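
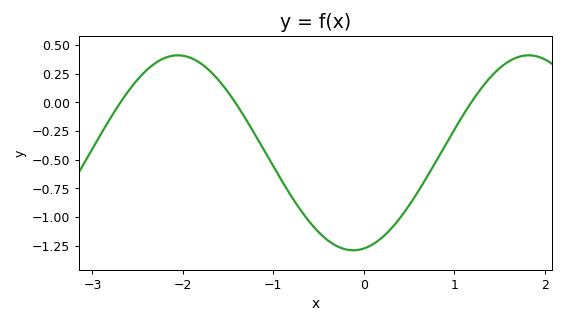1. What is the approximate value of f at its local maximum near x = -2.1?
0.4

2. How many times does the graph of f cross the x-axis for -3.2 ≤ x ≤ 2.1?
3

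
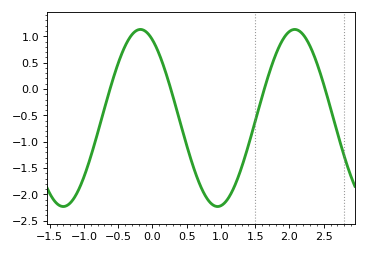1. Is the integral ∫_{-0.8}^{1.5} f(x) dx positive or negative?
negative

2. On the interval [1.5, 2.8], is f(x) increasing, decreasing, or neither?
neither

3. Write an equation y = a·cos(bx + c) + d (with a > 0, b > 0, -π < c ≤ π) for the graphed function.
y = 1.68cos(2.79x + 0.49) - 0.55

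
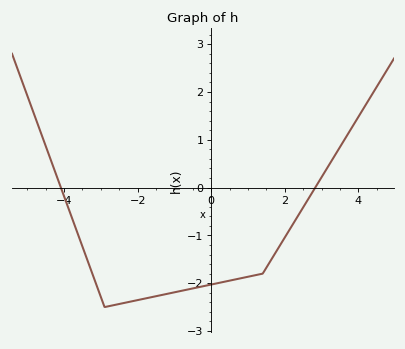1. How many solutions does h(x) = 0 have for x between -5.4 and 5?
2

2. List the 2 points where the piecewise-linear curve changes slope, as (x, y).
(-2.9, -2.5); (1.4, -1.8)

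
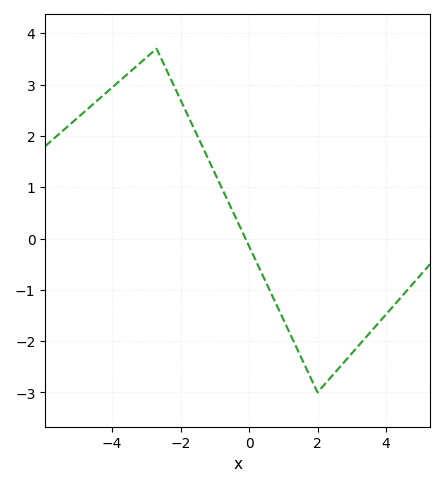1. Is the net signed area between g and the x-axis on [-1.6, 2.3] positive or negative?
negative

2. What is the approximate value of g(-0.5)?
0.564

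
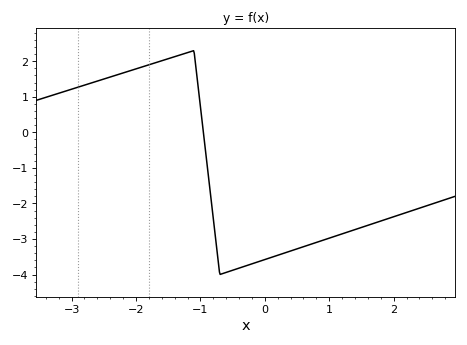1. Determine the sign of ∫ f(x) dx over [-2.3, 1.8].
negative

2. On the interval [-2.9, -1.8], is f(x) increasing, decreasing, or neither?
increasing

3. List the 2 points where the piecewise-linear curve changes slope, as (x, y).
(-1.1, 2.3); (-0.7, -4)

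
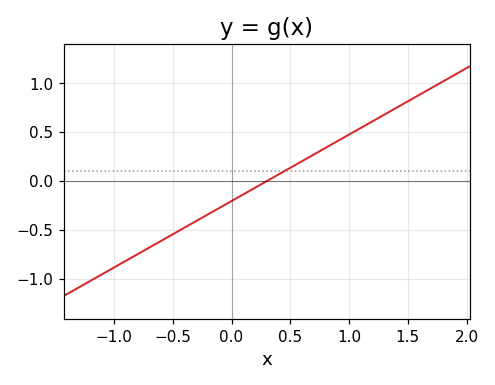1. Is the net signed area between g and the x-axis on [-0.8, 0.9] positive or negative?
negative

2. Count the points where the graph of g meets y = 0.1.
1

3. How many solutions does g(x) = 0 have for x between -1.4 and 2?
1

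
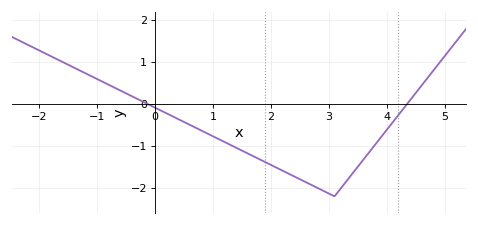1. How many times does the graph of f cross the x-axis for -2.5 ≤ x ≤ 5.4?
2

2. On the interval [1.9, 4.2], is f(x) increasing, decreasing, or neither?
neither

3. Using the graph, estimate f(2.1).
-1.52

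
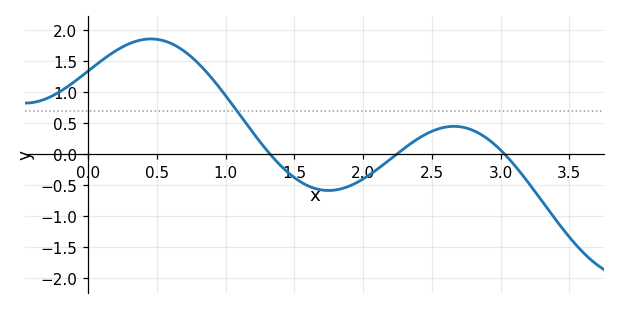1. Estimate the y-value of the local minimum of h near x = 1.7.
-0.6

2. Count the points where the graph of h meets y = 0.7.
1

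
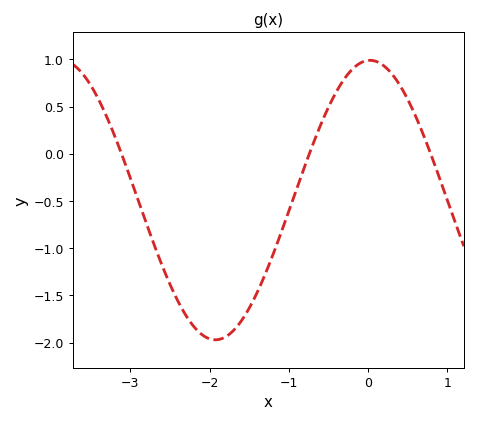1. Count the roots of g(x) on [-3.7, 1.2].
3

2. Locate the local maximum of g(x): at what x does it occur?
0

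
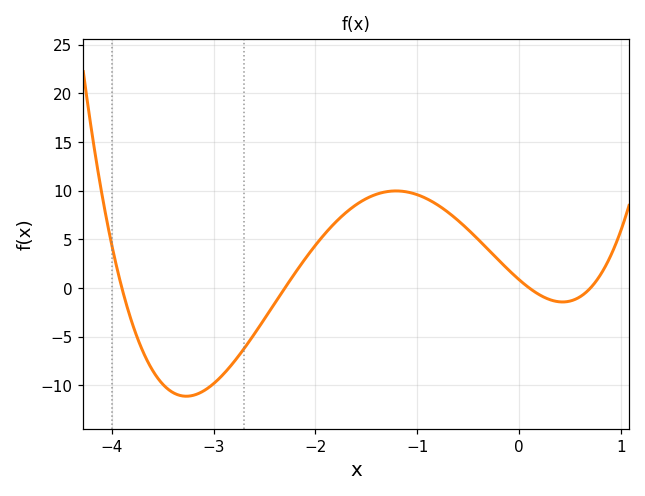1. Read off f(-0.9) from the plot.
9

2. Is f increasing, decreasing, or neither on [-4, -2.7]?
neither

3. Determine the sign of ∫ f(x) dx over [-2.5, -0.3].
positive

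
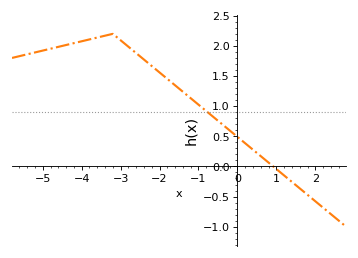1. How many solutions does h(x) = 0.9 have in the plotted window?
1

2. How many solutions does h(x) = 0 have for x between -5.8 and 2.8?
1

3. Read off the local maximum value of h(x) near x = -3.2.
2.2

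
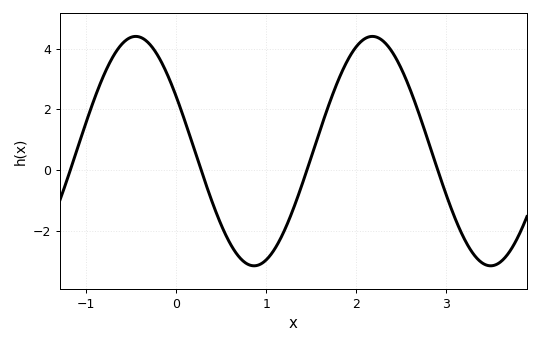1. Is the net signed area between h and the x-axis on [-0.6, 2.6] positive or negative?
positive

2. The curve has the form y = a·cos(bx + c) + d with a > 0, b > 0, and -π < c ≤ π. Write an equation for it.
y = 3.77cos(2.39x + 1.08) + 0.63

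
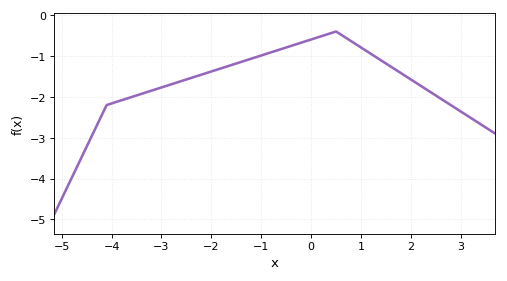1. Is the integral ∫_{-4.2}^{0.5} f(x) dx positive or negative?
negative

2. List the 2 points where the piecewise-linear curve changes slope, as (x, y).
(-4.1, -2.2); (0.5, -0.4)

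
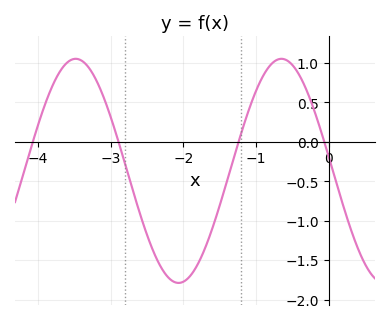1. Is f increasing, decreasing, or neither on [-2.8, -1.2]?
neither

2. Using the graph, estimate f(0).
-0.2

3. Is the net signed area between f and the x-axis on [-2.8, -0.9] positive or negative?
negative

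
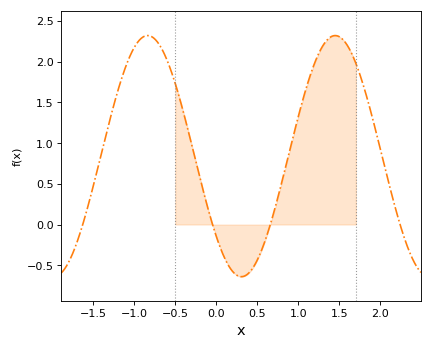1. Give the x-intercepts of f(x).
-1.6, 0, 0.7, 2.2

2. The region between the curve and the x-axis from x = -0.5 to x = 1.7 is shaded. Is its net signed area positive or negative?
positive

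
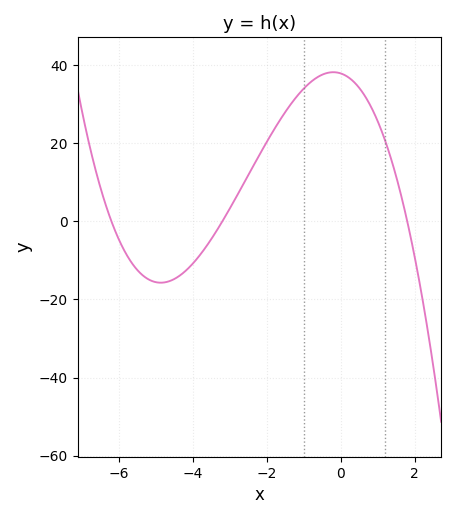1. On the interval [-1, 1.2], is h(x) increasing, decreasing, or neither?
neither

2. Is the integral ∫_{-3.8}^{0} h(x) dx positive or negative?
positive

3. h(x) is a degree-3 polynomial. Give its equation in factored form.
y = -1.06(x + 6.2)(x + 3.2)(x - 1.8)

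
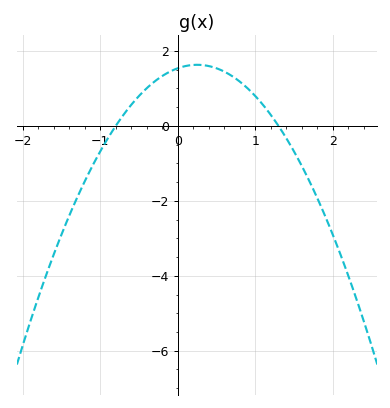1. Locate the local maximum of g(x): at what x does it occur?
0.25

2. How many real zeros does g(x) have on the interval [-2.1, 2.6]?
2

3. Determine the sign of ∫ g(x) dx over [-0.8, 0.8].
positive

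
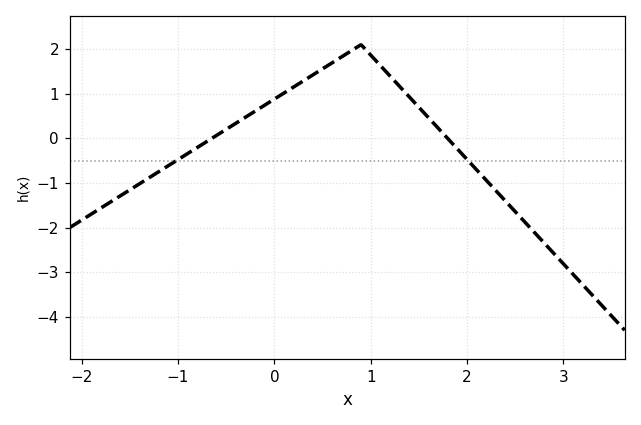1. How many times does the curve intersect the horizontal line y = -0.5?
2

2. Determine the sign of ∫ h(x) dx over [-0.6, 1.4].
positive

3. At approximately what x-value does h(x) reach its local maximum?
0.9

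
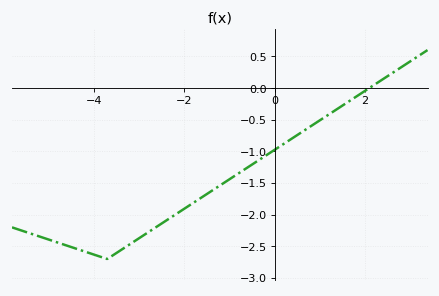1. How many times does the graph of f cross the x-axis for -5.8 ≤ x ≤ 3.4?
1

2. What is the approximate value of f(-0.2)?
-1.07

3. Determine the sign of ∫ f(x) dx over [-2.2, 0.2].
negative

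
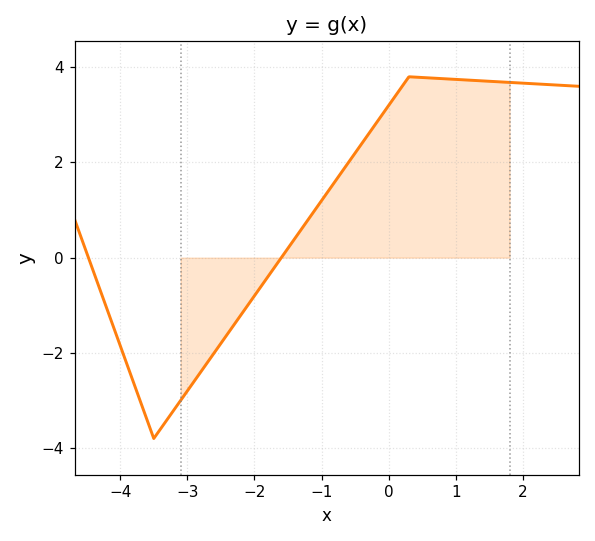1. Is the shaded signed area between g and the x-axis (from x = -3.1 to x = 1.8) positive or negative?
positive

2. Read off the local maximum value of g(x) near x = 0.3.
3.8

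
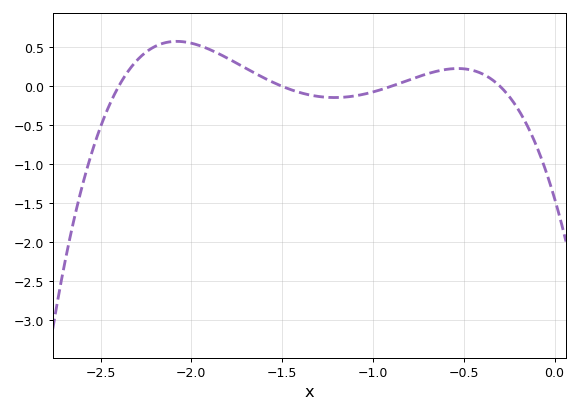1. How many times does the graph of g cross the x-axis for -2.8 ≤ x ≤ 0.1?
4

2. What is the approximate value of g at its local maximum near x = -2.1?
0.577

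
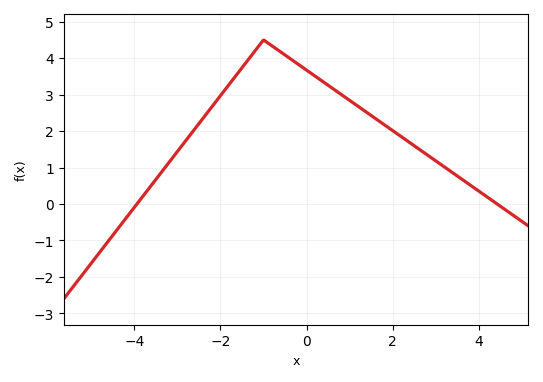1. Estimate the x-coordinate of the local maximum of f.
-1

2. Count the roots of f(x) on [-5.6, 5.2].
2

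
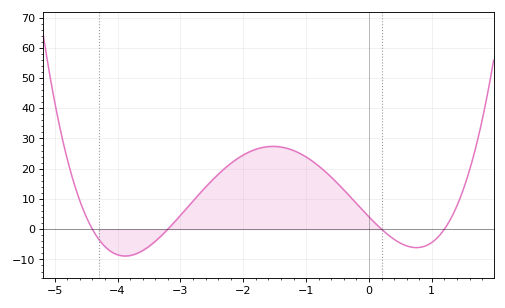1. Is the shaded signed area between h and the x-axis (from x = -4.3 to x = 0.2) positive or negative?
positive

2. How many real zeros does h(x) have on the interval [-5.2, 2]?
4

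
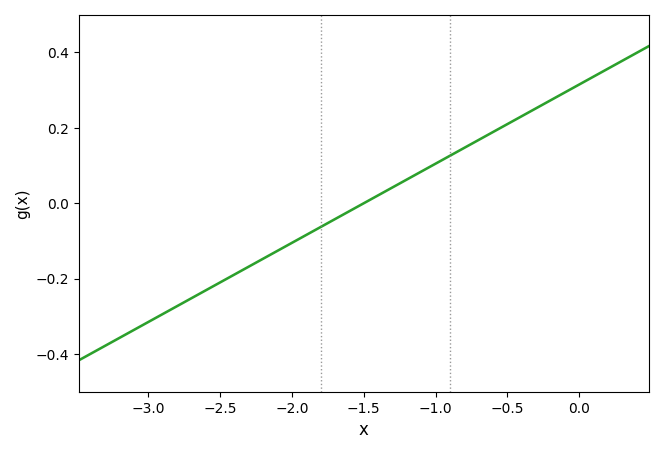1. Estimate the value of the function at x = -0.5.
0.2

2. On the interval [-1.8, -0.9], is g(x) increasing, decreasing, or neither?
increasing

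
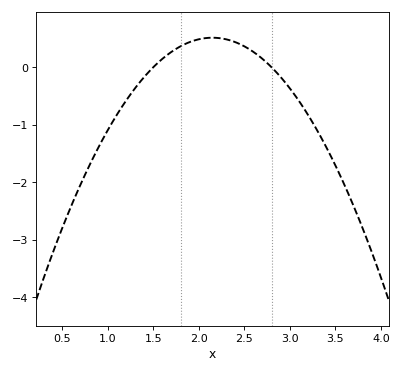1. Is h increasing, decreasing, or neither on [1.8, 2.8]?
neither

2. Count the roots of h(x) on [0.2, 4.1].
2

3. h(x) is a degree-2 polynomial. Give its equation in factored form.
y = -1.22(x - 1.5)(x - 2.8)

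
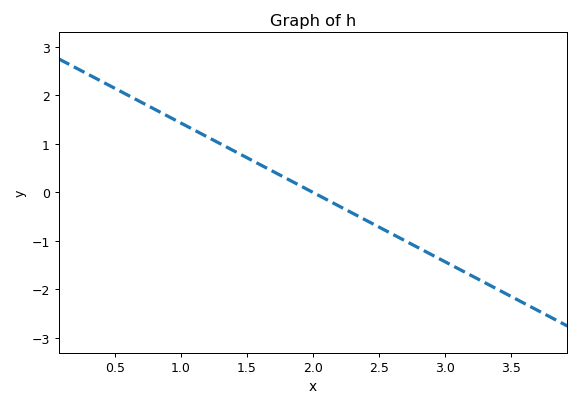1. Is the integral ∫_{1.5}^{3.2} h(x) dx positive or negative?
negative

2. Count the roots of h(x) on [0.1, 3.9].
1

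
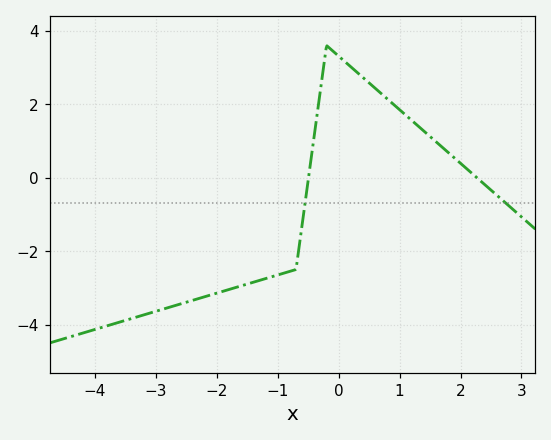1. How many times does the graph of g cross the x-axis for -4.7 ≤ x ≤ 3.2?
2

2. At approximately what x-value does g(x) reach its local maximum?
-0.2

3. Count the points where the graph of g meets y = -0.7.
2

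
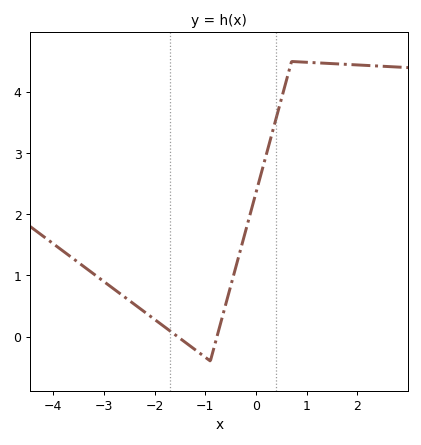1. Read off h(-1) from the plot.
-0.338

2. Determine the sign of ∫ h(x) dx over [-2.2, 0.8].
positive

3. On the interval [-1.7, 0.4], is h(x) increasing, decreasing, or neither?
neither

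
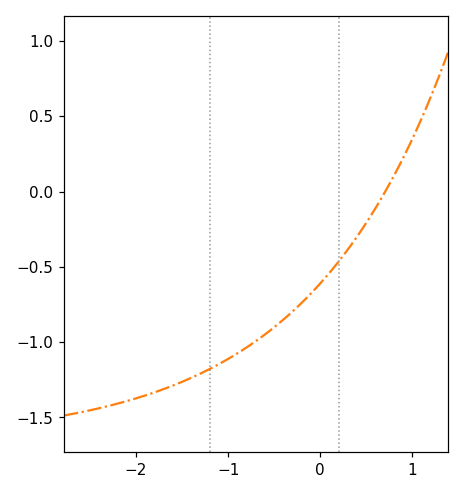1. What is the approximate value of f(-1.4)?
-1.25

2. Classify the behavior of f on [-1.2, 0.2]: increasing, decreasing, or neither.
increasing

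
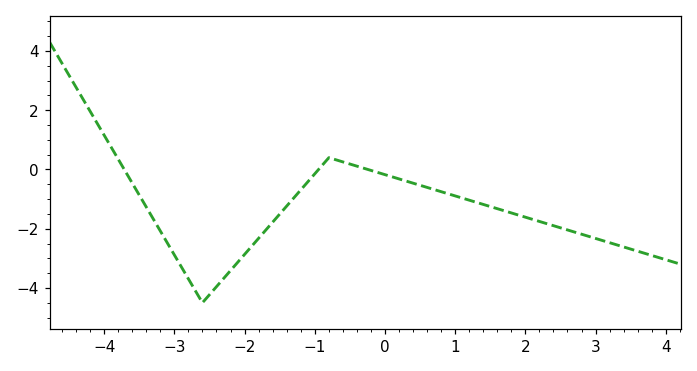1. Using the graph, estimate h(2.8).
-2.18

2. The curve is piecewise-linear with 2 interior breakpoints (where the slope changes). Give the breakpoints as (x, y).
(-2.6, -4.5); (-0.8, 0.4)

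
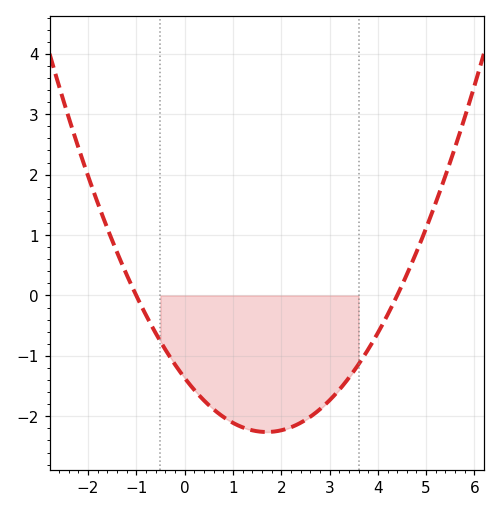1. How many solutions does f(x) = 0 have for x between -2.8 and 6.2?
2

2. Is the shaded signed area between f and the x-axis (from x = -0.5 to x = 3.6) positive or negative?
negative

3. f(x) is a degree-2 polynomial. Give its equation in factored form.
y = 0.31(x + 1)(x - 4.4)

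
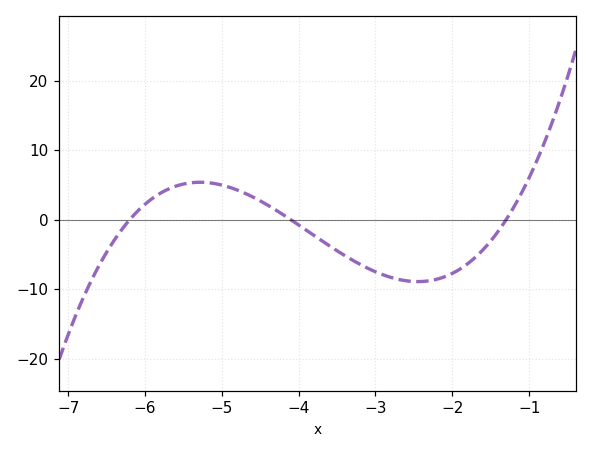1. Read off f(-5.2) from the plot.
5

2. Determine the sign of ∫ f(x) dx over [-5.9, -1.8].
negative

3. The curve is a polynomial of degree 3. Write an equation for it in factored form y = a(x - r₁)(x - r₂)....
y = 1.25(x + 6.2)(x + 4.1)(x + 1.3)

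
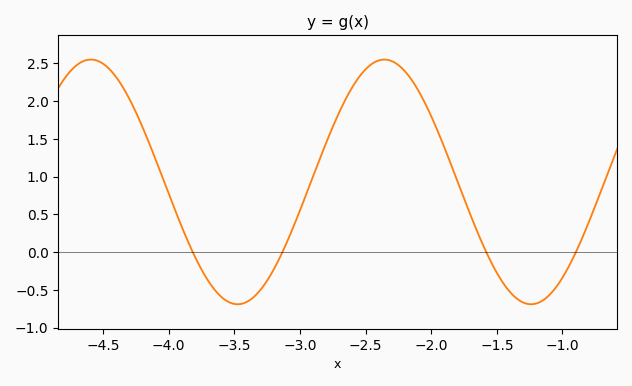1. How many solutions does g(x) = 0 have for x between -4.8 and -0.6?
4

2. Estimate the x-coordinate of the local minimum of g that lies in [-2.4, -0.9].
-1.24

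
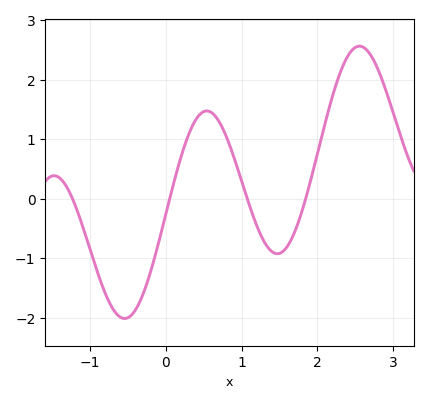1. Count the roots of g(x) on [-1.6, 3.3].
4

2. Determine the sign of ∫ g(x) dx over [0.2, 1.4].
positive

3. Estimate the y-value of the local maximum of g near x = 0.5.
1.47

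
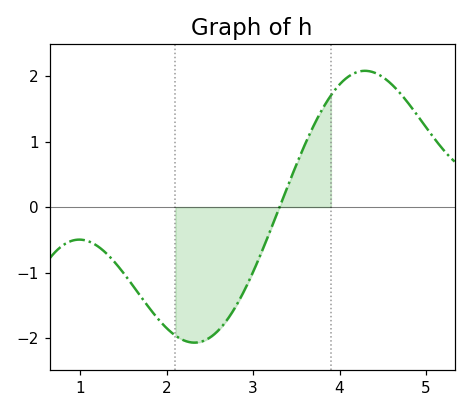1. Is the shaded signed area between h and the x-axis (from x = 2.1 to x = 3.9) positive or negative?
negative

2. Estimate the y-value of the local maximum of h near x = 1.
-0.5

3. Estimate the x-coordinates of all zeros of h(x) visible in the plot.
3.3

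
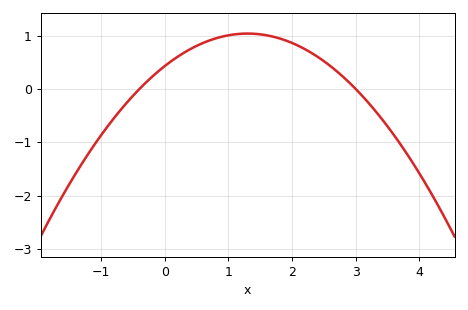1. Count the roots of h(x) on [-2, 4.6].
2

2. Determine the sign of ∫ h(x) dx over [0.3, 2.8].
positive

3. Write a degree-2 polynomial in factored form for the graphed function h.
y = -0.36(x + 0.4)(x - 3)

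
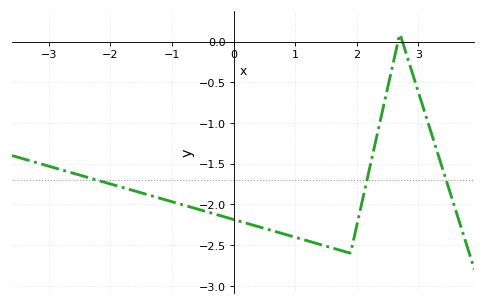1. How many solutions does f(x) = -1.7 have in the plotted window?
3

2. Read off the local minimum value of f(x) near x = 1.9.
-2.6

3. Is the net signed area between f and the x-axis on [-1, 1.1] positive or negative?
negative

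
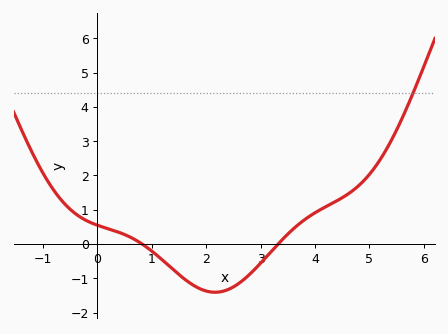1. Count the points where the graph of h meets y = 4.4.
1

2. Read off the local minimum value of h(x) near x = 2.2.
-1.4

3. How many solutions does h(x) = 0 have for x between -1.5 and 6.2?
2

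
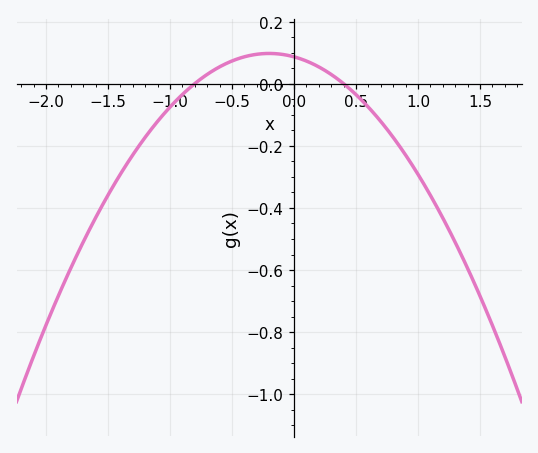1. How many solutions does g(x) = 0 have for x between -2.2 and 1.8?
2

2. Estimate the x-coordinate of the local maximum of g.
-0.2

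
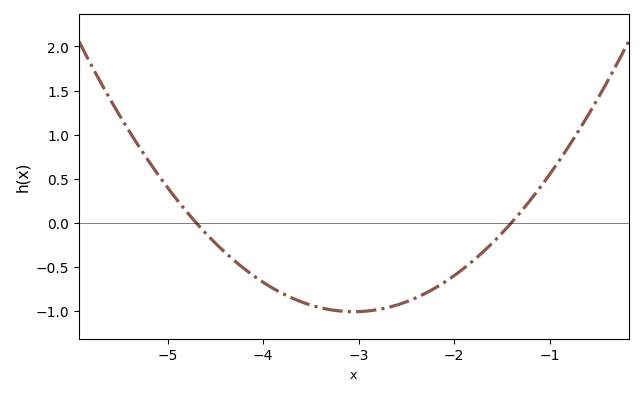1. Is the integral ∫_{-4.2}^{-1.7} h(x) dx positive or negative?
negative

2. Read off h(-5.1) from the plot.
0.55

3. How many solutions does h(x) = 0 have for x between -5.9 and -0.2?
2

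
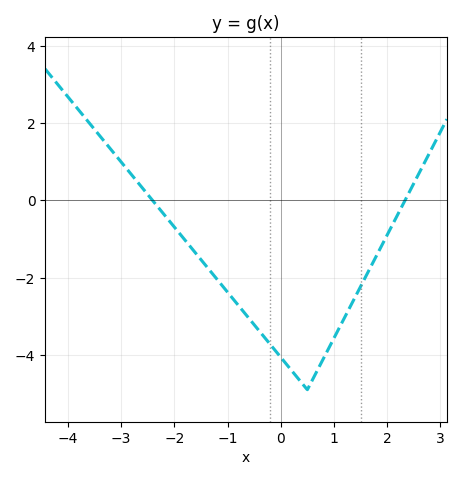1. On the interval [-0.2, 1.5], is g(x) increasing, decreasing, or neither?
neither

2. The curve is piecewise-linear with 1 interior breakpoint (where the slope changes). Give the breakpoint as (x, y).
(0.5, -4.9)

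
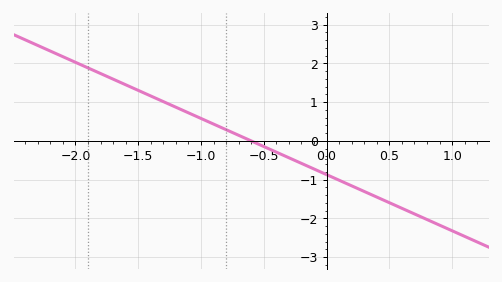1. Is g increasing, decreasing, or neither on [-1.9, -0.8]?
decreasing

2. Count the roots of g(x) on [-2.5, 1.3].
1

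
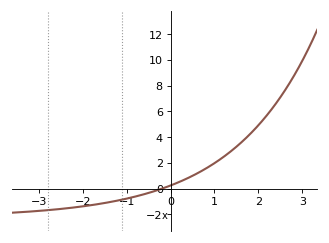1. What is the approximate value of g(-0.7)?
-0.529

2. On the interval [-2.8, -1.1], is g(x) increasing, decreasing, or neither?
increasing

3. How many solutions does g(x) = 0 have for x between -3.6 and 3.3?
1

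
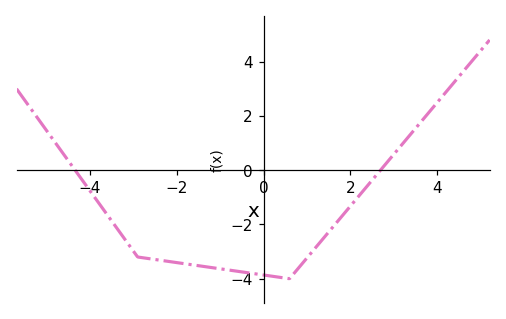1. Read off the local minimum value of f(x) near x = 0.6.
-4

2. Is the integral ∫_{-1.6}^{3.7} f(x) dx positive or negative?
negative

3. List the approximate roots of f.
-4.4, 2.6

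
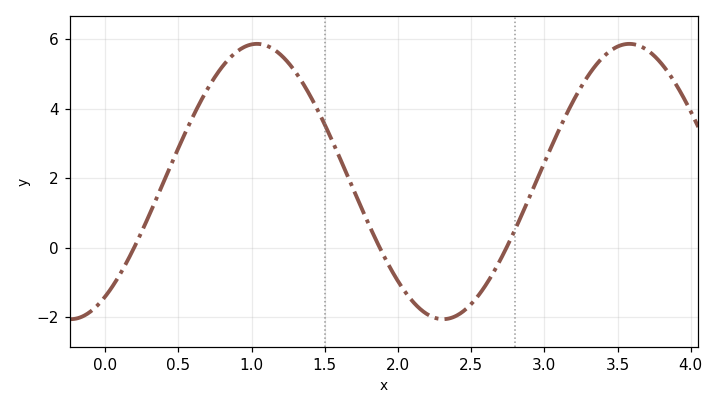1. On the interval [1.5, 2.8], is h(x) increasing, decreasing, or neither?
neither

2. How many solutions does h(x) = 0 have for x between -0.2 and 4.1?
3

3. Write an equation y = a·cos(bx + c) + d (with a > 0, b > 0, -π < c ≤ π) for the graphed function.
y = 3.96cos(2.5x - 2.6) + 1.9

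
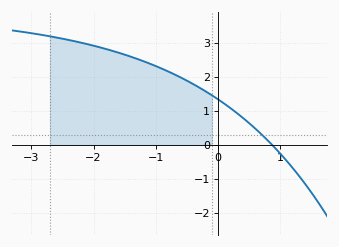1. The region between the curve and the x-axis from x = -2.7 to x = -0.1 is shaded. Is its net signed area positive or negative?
positive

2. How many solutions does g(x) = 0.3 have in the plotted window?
1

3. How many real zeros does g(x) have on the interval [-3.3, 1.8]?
1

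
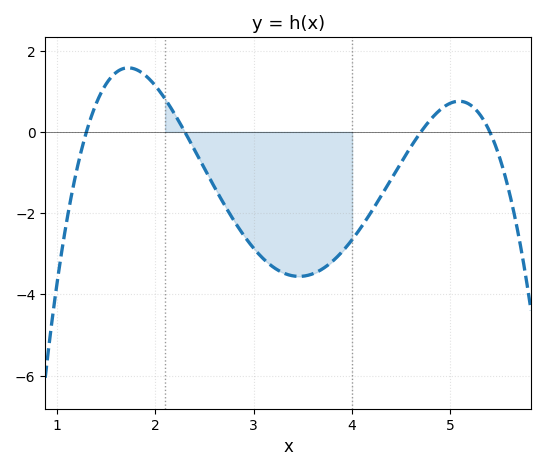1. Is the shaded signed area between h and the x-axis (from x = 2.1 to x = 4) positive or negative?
negative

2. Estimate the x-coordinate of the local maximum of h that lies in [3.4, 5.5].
5.09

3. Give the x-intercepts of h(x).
1.3, 2.3, 4.7, 5.4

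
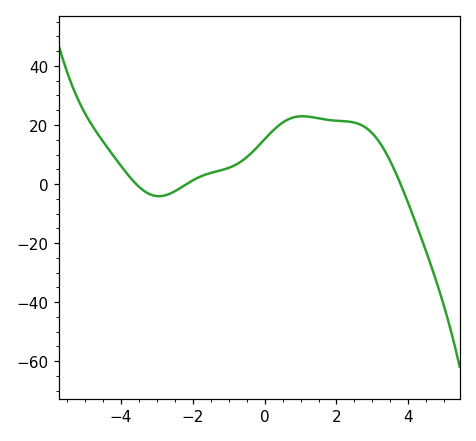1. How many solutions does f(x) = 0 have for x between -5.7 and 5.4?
3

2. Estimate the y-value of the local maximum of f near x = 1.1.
23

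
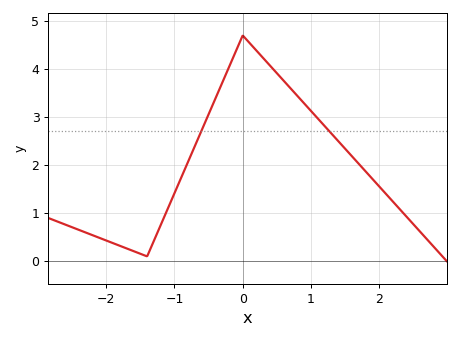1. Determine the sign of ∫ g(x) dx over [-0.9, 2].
positive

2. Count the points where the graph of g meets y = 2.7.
2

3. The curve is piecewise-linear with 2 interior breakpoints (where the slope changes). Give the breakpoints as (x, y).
(-1.4, 0.1); (0, 4.7)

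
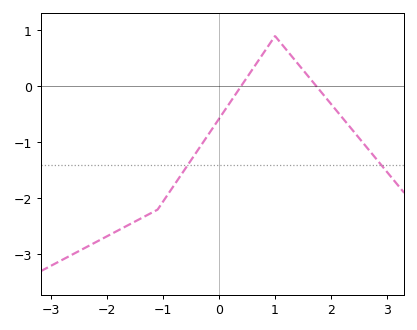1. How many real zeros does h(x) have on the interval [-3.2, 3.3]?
2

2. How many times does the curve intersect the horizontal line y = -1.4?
2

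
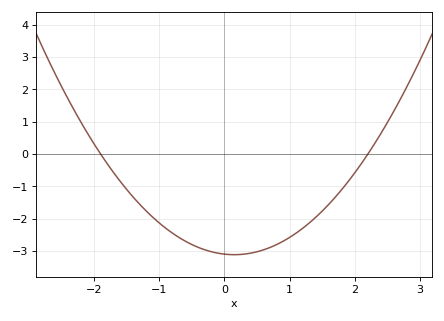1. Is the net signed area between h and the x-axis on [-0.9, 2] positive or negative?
negative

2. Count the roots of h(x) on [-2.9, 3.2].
2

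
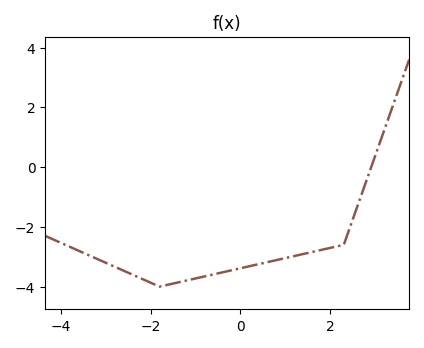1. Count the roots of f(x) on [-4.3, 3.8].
1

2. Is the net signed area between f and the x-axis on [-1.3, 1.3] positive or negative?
negative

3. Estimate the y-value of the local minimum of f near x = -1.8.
-4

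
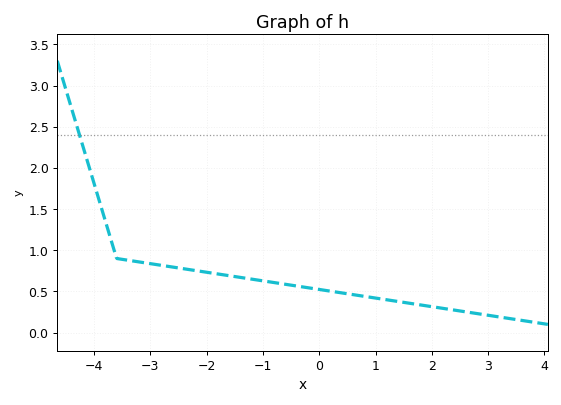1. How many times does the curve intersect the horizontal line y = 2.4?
1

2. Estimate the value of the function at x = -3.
0.837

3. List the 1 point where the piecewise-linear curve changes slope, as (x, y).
(-3.6, 0.9)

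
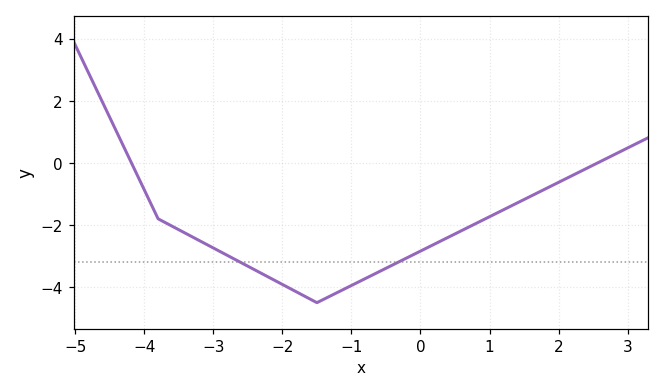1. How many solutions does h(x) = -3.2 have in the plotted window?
2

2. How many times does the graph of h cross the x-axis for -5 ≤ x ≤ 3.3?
2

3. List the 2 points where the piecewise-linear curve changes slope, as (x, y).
(-3.8, -1.8); (-1.5, -4.5)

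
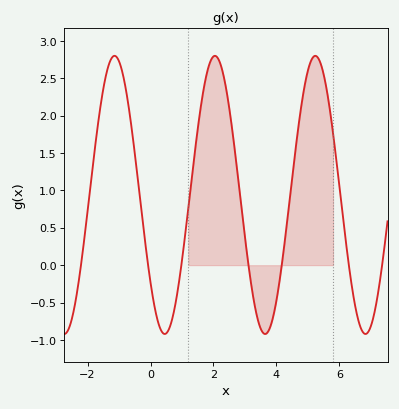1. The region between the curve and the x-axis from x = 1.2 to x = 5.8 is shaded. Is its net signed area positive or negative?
positive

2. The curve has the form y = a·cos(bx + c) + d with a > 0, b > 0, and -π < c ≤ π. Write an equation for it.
y = 1.86cos(1.97x + 2.25) + 0.94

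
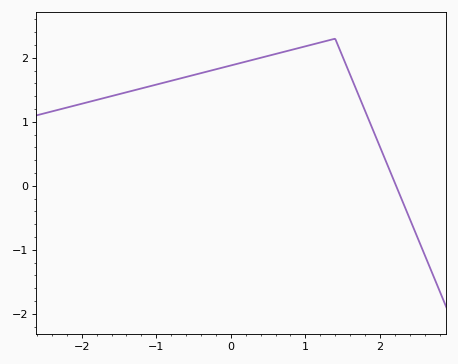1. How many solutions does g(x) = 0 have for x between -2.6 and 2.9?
1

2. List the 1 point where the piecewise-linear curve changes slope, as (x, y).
(1.4, 2.3)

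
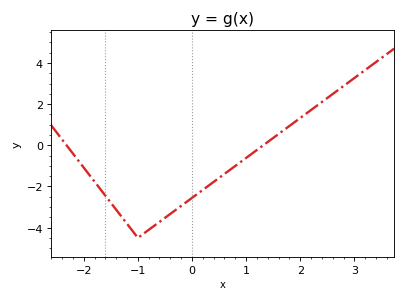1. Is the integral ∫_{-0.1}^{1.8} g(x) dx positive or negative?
negative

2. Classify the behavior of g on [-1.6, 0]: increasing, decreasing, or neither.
neither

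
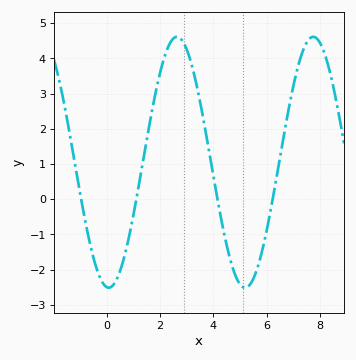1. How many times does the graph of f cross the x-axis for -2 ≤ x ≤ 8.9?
4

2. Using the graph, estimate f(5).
-2.41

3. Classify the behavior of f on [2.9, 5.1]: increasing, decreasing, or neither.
decreasing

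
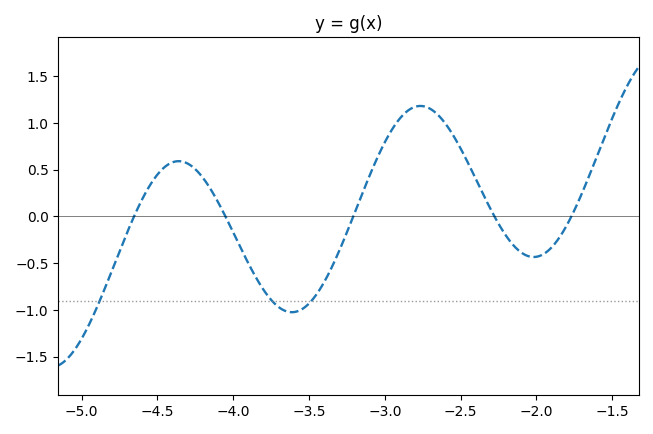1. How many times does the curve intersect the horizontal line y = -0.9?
3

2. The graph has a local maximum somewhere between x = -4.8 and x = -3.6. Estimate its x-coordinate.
-4.4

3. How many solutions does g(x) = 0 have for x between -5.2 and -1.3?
5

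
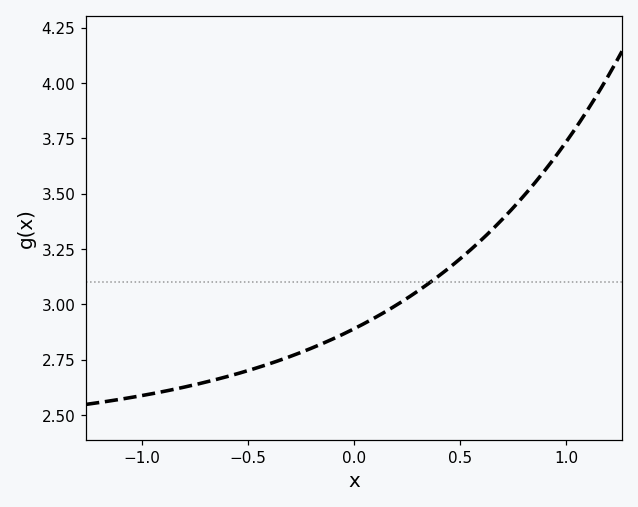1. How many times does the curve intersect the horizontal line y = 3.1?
1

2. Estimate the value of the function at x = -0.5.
2.7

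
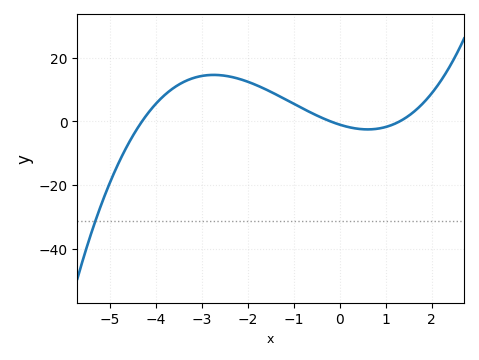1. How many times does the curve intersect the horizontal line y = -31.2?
1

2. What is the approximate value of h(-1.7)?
10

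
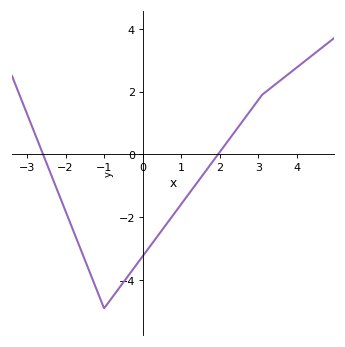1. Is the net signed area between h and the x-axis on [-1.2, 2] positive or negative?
negative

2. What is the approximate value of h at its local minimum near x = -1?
-4.8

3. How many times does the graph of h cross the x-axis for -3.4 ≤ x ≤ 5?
2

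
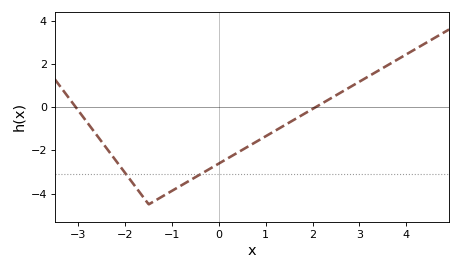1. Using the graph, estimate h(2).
-0.082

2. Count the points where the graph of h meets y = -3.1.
2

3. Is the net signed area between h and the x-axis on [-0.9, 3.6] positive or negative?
negative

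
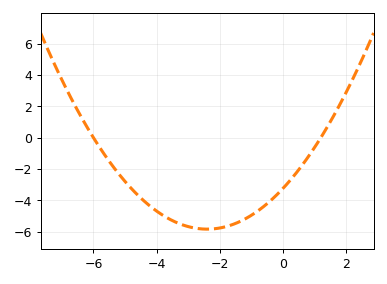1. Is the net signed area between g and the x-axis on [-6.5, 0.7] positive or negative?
negative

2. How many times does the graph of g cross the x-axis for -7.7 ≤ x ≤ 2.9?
2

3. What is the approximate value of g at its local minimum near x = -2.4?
-5.83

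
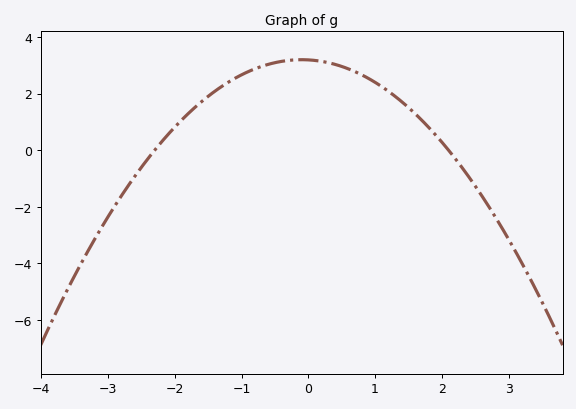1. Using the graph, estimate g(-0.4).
3.2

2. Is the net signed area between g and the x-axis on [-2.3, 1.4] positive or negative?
positive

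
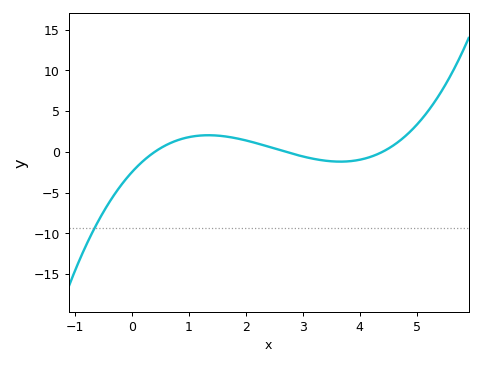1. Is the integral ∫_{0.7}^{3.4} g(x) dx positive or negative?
positive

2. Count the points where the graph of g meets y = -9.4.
1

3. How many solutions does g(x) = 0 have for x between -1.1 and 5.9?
3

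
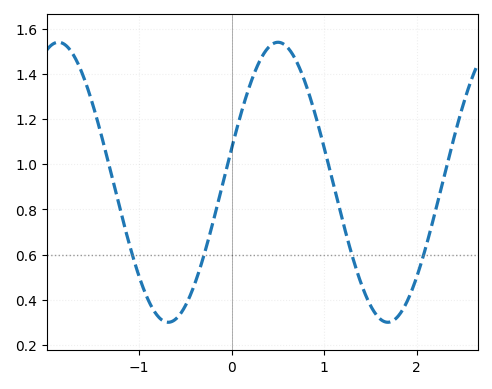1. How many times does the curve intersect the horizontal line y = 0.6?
4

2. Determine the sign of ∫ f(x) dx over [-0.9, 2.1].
positive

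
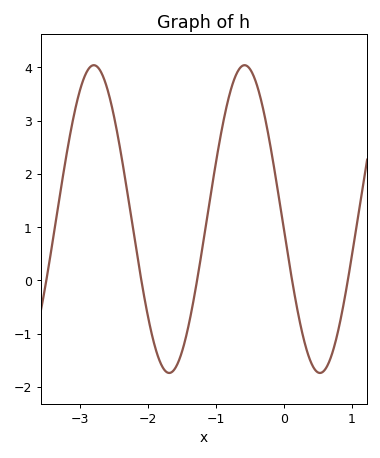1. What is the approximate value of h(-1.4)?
-0.8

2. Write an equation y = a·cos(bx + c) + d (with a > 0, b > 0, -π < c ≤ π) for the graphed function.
y = 2.89cos(2.8x + 1.6) + 1.15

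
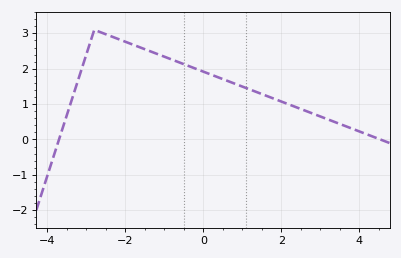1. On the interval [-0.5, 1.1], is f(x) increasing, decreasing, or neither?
decreasing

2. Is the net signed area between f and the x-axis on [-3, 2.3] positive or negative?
positive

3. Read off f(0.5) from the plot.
1.71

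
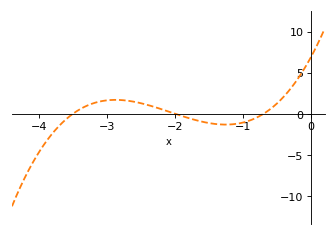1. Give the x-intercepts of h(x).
-3.5, -2, -0.7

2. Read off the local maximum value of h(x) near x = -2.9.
1.5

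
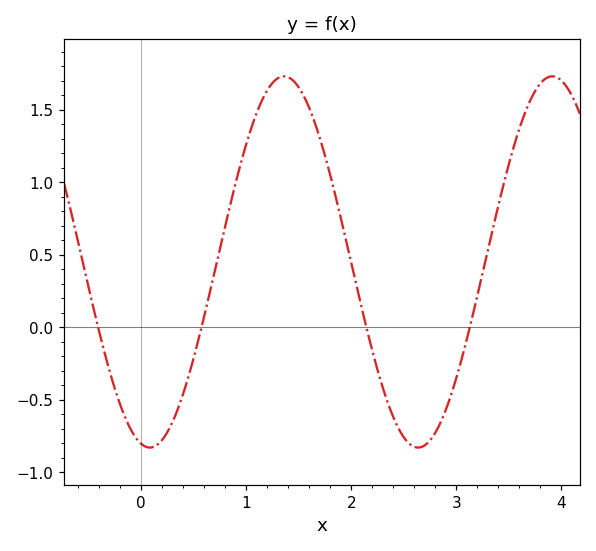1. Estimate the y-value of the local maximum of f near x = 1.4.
1.73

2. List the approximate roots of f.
-0.411, 0.574, 2.14, 3.13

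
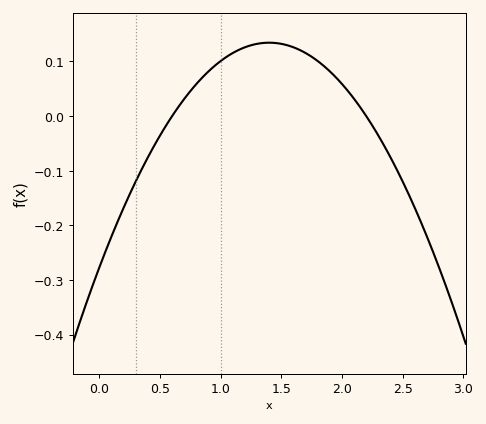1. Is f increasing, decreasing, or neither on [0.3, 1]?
increasing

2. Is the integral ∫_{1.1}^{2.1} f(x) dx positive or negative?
positive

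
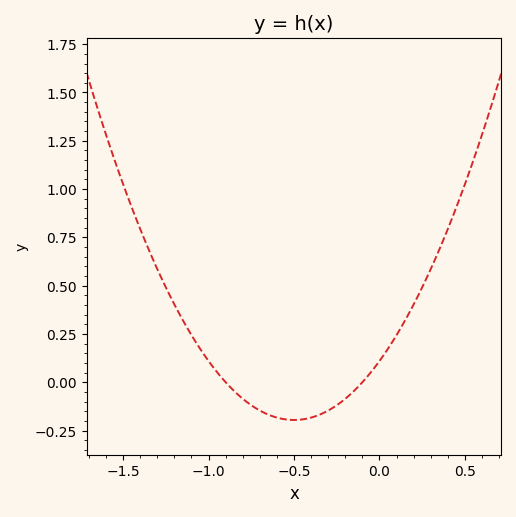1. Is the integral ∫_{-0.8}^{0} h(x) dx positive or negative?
negative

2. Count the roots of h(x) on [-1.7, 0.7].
2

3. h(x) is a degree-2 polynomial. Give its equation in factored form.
y = 1.22(x + 0.9)(x + 0.1)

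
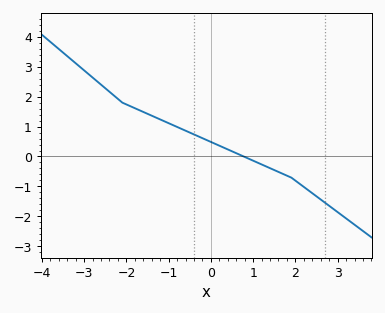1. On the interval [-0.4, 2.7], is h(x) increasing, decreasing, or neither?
decreasing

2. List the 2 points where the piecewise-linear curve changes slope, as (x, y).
(-2.1, 1.8); (1.9, -0.7)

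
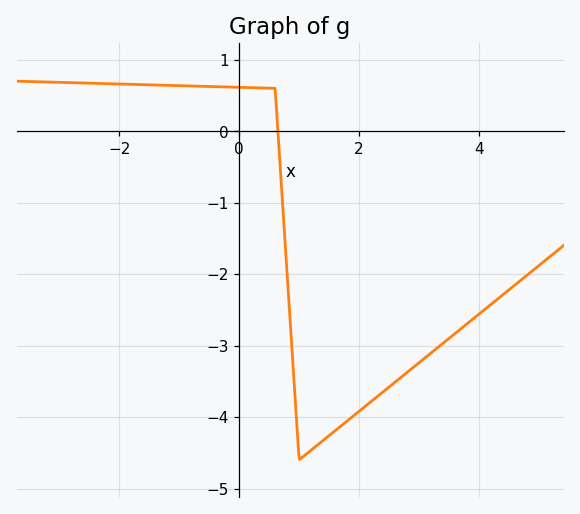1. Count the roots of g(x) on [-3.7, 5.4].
1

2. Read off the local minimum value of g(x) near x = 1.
-4.6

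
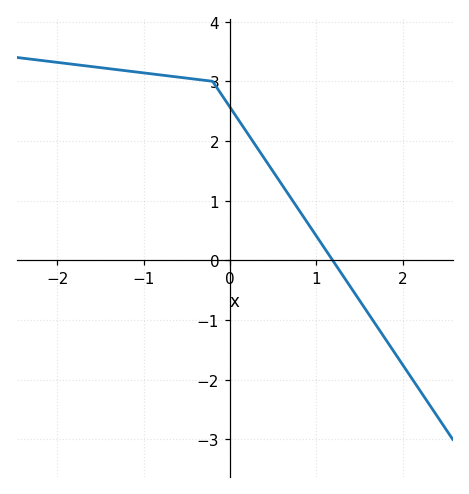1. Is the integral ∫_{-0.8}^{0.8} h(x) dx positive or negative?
positive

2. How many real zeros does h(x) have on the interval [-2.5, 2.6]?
1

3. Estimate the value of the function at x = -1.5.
3.2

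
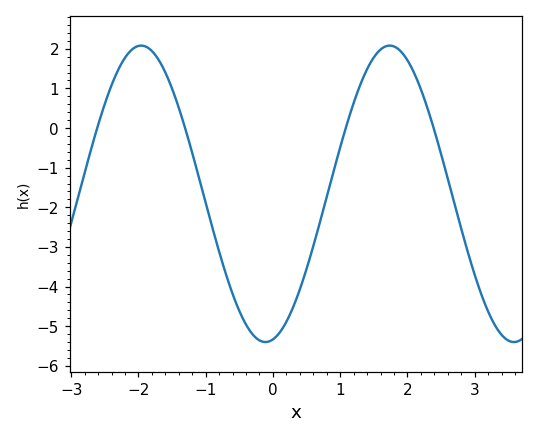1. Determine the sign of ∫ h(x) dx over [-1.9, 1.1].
negative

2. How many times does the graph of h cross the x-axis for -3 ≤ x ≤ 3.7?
4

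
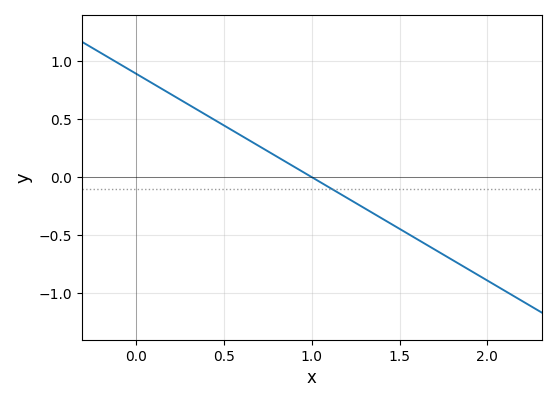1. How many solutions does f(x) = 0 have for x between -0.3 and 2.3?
1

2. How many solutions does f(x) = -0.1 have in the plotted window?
1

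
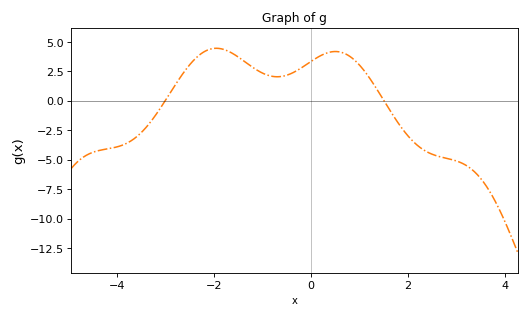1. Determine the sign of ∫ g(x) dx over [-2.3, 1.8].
positive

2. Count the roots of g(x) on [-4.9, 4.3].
2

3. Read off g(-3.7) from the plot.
-3.4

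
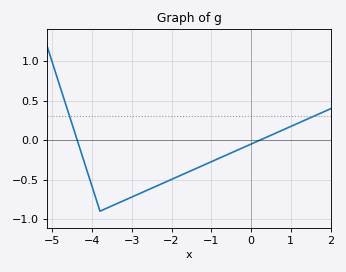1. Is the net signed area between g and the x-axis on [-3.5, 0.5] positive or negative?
negative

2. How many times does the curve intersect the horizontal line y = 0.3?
2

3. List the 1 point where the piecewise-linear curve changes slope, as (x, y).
(-3.8, -0.9)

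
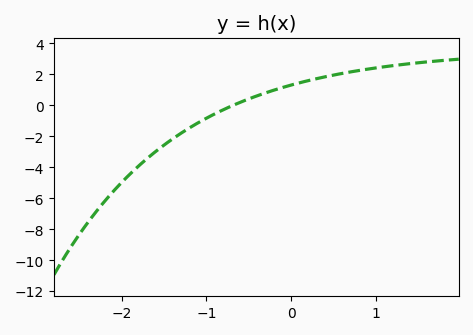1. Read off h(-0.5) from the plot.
0.4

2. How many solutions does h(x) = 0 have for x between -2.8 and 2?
1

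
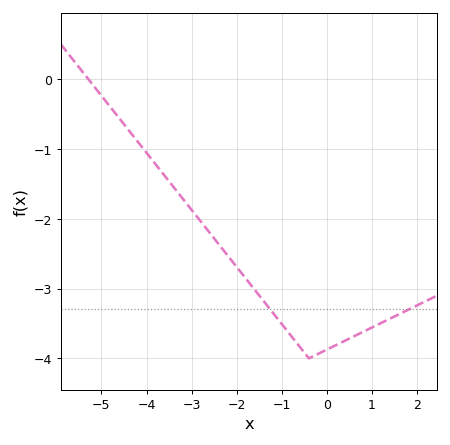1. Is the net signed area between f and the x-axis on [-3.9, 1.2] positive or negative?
negative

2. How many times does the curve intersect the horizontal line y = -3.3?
2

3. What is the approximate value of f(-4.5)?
-0.649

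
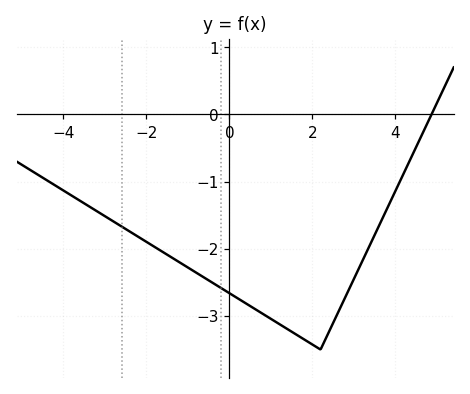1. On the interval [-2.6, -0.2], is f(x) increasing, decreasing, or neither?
decreasing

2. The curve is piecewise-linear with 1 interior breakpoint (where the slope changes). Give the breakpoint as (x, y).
(2.2, -3.5)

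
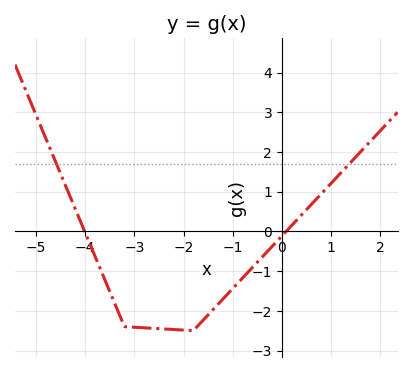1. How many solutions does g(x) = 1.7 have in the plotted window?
2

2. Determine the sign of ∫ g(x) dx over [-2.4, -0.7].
negative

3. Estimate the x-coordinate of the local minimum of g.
-1.8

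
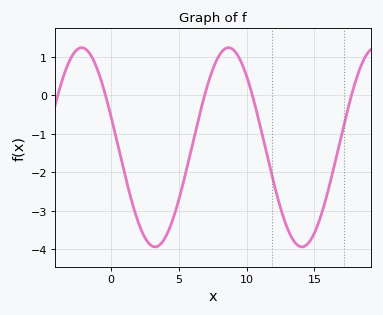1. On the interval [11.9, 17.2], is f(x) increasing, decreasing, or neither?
neither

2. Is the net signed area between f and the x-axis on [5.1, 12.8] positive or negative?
negative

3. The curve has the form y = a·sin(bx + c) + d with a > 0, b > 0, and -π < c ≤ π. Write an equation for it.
y = 2.59sin(0.58x + 2.8) - 1.35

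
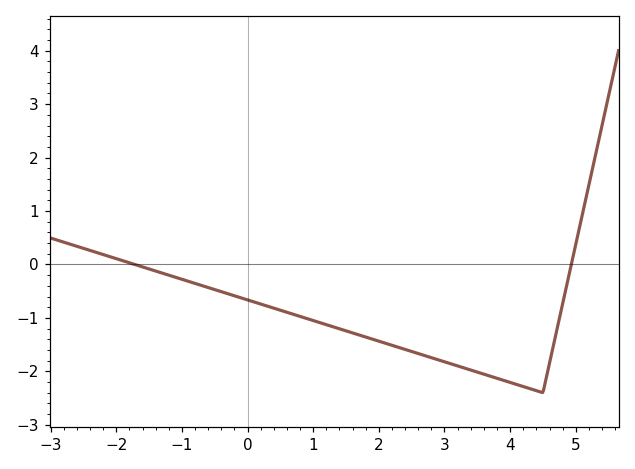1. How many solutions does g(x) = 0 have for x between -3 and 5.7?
2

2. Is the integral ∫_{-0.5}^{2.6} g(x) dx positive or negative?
negative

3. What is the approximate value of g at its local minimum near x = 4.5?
-2.4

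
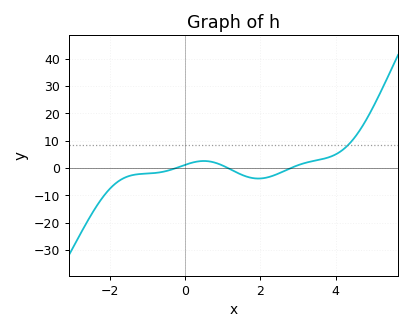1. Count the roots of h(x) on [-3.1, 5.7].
3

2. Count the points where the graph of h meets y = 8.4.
1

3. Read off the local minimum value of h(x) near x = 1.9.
-4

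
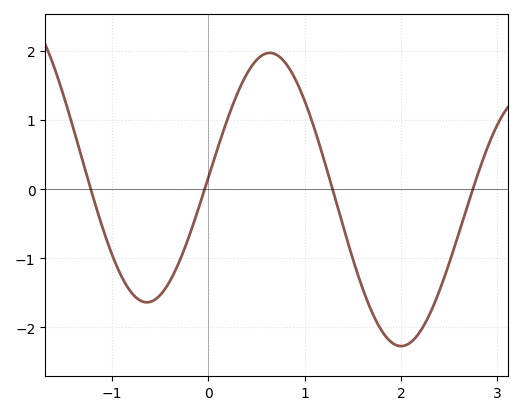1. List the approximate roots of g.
-1.2, 0, 1.3, 2.7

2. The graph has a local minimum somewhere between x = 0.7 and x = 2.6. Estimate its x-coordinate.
2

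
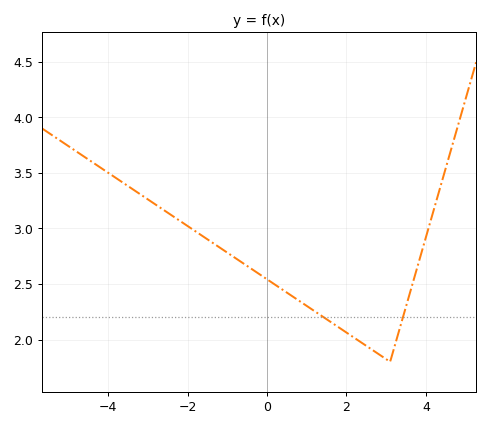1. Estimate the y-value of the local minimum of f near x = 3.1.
1.8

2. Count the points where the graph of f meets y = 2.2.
2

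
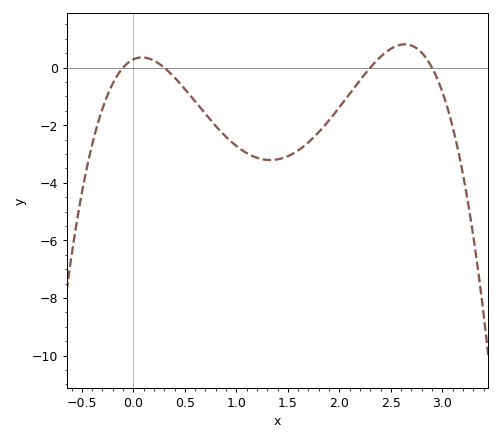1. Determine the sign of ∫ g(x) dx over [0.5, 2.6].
negative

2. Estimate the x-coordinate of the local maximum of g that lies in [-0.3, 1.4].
0.1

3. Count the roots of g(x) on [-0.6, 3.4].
4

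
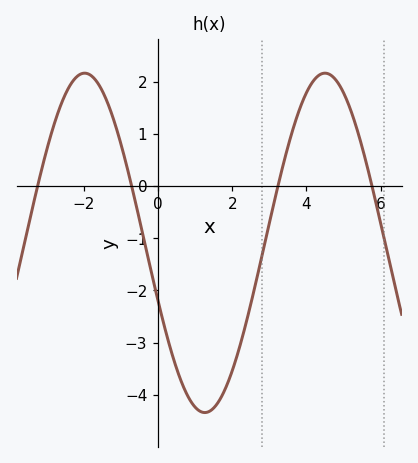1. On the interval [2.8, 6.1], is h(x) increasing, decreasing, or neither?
neither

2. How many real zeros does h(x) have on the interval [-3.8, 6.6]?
4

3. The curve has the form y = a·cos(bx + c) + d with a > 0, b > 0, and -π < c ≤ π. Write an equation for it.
y = 3.25cos(0.97x + 1.9) - 1.09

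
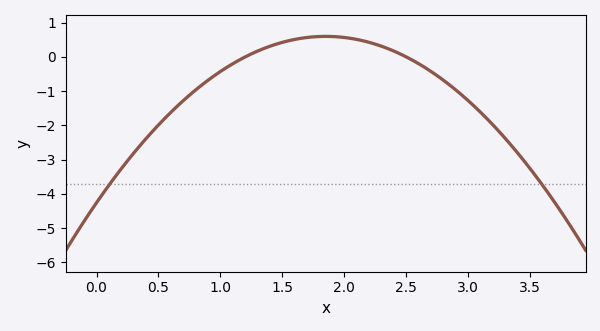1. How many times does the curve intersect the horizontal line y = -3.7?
2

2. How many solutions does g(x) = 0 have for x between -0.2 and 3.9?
2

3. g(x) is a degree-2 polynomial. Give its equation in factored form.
y = -1.42(x - 1.2)(x - 2.5)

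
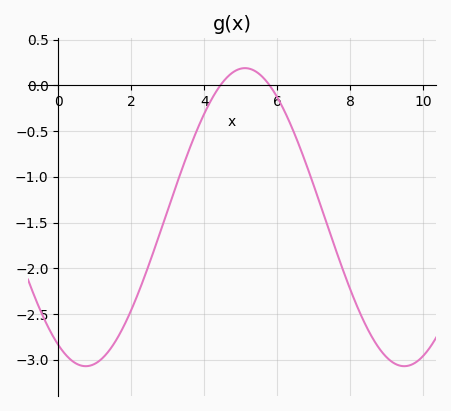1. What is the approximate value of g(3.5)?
-0.8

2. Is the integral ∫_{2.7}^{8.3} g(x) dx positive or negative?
negative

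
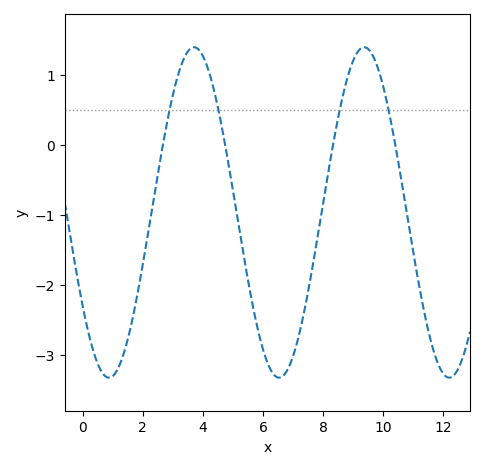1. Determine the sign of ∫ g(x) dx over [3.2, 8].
negative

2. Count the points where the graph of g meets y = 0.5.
4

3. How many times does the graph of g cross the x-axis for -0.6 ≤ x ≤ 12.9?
4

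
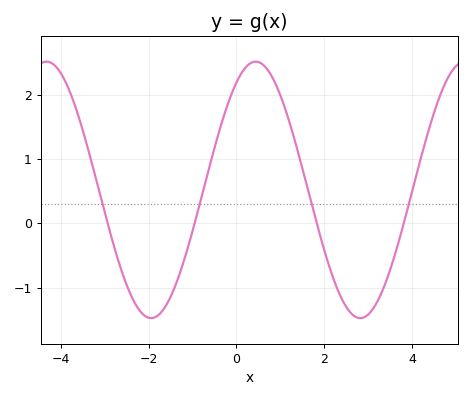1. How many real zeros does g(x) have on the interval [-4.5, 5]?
4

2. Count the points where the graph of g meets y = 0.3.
4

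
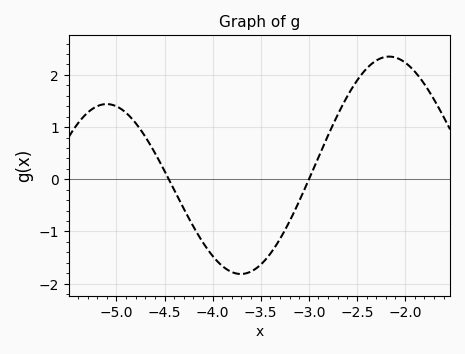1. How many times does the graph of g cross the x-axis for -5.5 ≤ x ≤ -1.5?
2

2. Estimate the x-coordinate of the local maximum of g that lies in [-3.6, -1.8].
-2.2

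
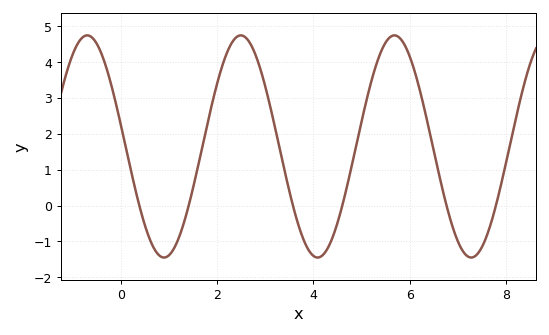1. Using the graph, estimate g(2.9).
3.8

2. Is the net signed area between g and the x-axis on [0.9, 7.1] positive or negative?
positive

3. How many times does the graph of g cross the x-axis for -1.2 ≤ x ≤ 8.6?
6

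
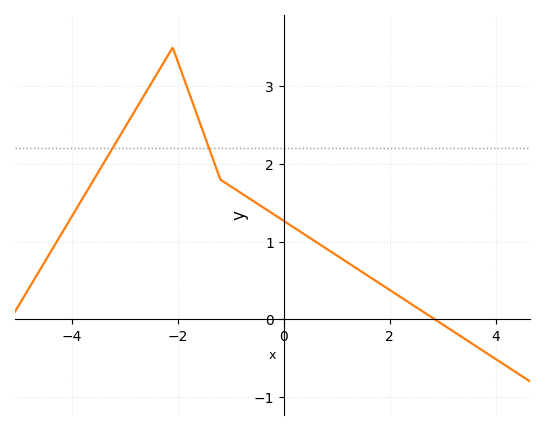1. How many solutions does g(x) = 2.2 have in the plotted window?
2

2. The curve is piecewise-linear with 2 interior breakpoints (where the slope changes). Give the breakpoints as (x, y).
(-2.1, 3.5); (-1.2, 1.8)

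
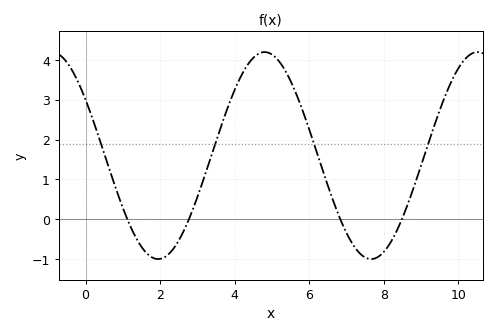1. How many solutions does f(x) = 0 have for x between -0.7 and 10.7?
4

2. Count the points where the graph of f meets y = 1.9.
4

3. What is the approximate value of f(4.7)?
4.2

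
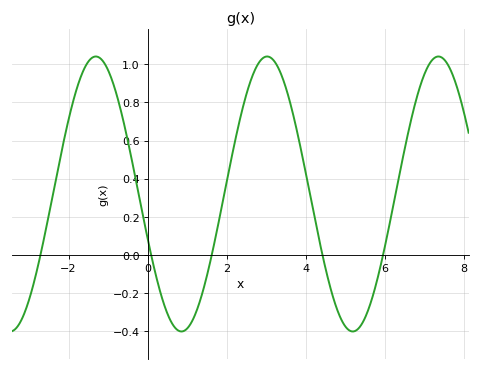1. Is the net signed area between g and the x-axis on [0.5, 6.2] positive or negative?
positive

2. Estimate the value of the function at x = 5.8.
-0.136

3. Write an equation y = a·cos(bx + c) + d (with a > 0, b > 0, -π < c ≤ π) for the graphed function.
y = 0.72cos(1.45x + 1.9) + 0.32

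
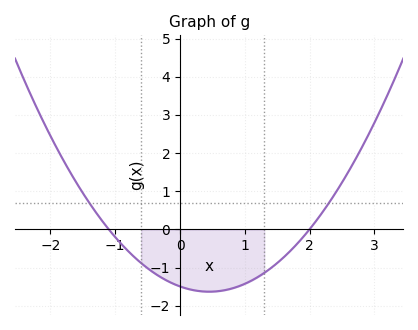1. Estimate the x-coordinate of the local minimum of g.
0.4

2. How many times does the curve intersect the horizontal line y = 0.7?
2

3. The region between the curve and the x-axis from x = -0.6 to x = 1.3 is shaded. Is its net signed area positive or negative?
negative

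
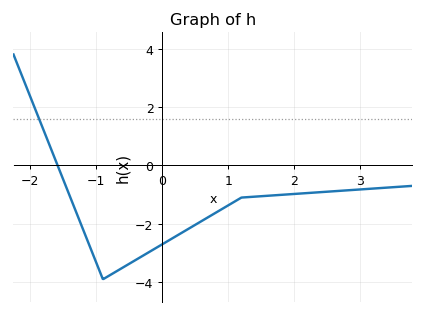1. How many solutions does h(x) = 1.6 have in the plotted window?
1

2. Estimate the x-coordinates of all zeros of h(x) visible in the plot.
-1.59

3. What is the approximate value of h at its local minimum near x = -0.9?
-3.9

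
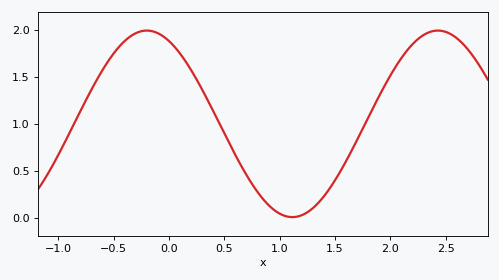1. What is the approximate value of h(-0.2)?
2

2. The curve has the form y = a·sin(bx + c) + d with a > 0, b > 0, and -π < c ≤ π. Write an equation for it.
y = 0.99sin(2.4x + 2) + 1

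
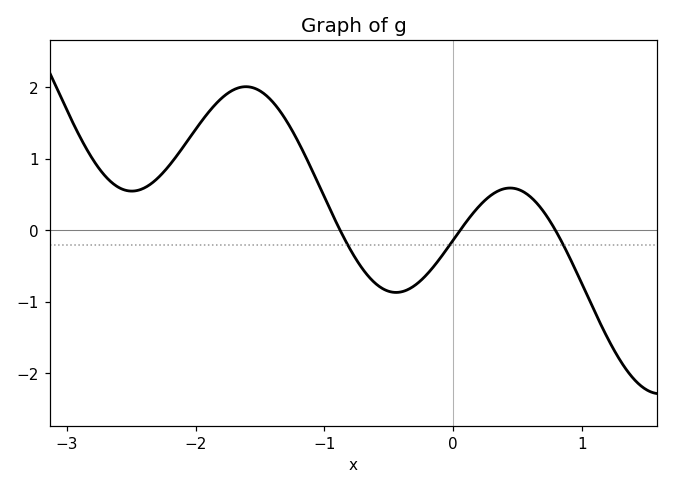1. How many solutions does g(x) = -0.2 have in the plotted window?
3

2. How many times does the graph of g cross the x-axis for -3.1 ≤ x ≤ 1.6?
3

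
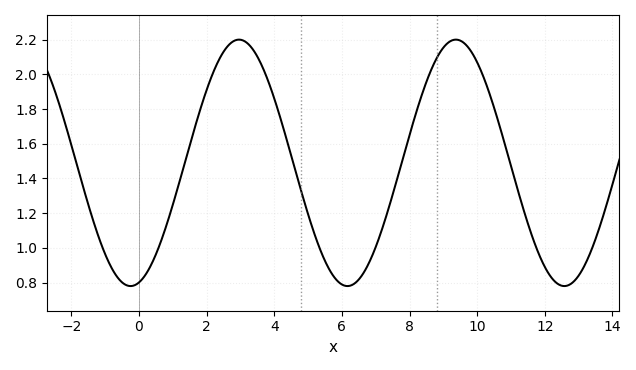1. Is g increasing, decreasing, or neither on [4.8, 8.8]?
neither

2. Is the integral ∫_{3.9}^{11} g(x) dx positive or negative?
positive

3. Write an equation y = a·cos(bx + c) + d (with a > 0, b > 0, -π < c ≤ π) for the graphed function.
y = 0.71cos(0.98x - 2.9) + 1.49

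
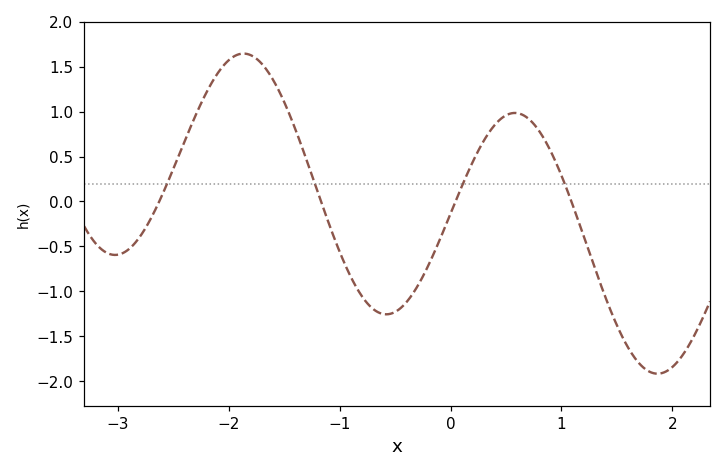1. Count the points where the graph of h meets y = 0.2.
4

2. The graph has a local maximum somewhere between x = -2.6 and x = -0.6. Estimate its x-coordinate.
-1.87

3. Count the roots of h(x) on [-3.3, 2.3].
4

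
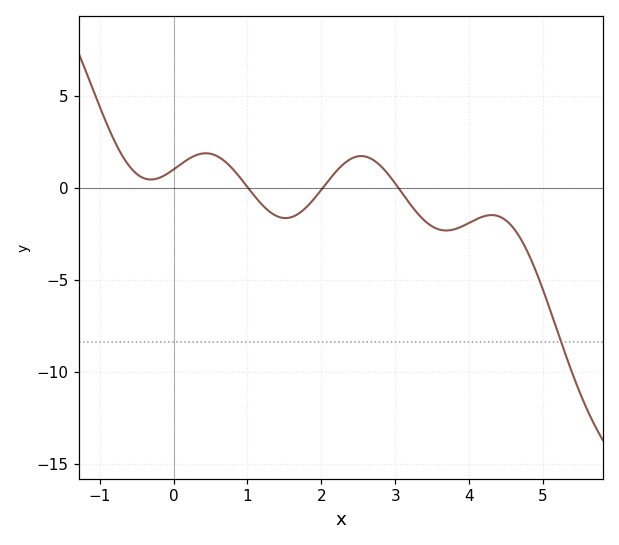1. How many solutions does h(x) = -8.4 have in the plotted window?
1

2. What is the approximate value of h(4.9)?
-4.49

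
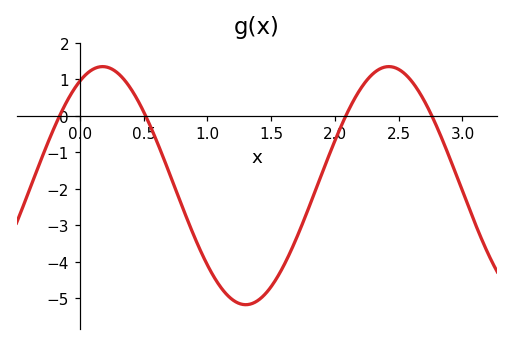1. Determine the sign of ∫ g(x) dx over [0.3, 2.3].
negative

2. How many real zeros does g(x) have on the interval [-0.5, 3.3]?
4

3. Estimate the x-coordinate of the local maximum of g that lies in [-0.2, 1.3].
0.2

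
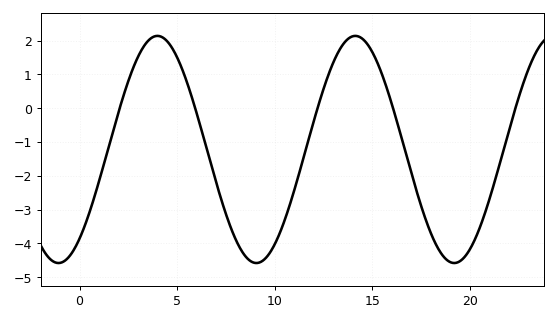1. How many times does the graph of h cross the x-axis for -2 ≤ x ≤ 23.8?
5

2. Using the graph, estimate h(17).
-1.93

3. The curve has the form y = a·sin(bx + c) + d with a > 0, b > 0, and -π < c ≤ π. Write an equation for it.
y = 3.36sin(0.62x - 0.902) - 1.22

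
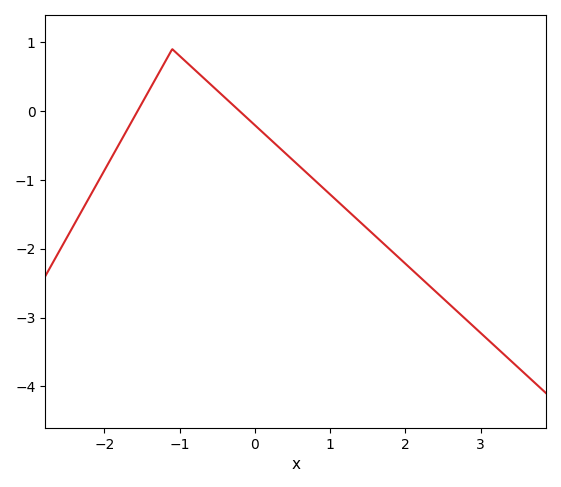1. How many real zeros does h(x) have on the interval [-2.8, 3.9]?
2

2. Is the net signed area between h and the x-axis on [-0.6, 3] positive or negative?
negative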